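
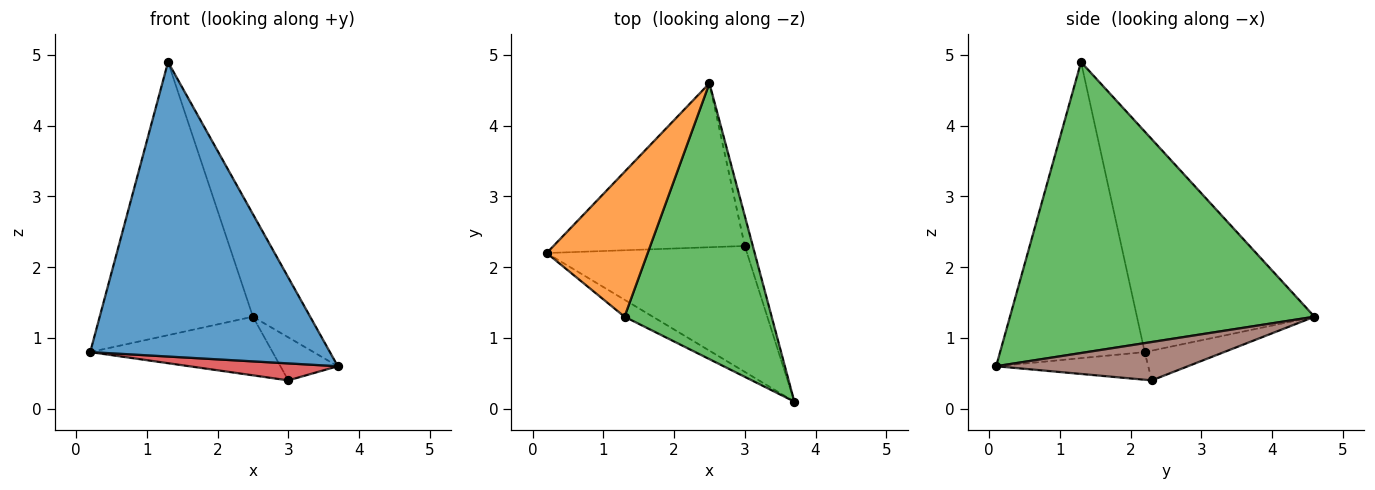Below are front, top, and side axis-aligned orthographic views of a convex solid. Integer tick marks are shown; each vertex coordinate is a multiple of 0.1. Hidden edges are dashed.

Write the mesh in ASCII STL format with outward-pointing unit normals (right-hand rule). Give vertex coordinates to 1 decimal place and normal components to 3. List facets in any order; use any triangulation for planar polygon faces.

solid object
 facet normal -0.516 -0.855 -0.049
  outer loop
   vertex 1.3 1.3 4.9
   vertex 0.2 2.2 0.8
   vertex 3.7 0.1 0.6
  endloop
 endfacet
 facet normal -0.715 0.617 0.327
  outer loop
   vertex 1.3 1.3 4.9
   vertex 2.5 4.6 1.3
   vertex 0.2 2.2 0.8
  endloop
 endfacet
 facet normal 0.880 0.165 0.445
  outer loop
   vertex 1.3 1.3 4.9
   vertex 3.7 0.1 0.6
   vertex 2.5 4.6 1.3
  endloop
 endfacet
 facet normal -0.136 -0.132 -0.982
  outer loop
   vertex 3.0 2.3 0.4
   vertex 3.7 0.1 0.6
   vertex 0.2 2.2 0.8
  endloop
 endfacet
 facet normal -0.145 0.333 -0.932
  outer loop
   vertex 3.0 2.3 0.4
   vertex 0.2 2.2 0.8
   vertex 2.5 4.6 1.3
  endloop
 endfacet
 facet normal 0.939 0.281 -0.196
  outer loop
   vertex 3.0 2.3 0.4
   vertex 2.5 4.6 1.3
   vertex 3.7 0.1 0.6
  endloop
 endfacet
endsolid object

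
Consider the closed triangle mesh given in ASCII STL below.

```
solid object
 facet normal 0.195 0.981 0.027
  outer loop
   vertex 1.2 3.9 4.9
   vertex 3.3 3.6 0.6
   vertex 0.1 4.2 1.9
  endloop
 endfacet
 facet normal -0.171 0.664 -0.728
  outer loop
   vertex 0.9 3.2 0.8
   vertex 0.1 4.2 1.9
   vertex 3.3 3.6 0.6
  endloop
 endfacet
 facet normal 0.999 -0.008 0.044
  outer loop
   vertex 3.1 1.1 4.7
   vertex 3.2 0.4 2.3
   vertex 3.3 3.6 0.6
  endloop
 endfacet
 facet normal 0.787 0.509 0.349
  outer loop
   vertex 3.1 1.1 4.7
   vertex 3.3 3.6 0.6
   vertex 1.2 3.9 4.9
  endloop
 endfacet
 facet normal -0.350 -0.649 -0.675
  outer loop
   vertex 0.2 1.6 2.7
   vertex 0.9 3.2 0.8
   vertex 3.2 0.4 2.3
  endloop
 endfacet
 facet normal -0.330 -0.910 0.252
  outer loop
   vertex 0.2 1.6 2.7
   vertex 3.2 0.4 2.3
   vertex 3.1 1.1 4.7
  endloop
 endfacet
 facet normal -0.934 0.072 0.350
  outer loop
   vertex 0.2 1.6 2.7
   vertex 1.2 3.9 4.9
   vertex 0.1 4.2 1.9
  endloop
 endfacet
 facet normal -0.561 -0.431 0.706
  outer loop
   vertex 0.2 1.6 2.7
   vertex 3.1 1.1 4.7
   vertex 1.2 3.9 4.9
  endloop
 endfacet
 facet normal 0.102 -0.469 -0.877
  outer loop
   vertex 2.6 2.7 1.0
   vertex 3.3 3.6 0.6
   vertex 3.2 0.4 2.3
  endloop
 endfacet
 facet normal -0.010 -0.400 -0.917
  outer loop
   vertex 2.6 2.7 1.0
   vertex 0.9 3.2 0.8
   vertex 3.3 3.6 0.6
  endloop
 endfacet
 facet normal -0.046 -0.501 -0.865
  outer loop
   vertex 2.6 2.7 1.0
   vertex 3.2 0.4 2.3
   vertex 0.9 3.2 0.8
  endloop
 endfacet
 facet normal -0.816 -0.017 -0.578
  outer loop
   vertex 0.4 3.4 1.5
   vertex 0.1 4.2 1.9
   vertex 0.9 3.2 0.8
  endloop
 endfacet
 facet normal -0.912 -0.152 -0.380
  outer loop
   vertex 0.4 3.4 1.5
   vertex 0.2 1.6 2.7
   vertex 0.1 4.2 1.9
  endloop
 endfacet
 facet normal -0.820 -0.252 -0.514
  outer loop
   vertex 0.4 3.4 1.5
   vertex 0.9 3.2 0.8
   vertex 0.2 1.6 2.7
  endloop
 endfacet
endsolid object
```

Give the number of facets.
14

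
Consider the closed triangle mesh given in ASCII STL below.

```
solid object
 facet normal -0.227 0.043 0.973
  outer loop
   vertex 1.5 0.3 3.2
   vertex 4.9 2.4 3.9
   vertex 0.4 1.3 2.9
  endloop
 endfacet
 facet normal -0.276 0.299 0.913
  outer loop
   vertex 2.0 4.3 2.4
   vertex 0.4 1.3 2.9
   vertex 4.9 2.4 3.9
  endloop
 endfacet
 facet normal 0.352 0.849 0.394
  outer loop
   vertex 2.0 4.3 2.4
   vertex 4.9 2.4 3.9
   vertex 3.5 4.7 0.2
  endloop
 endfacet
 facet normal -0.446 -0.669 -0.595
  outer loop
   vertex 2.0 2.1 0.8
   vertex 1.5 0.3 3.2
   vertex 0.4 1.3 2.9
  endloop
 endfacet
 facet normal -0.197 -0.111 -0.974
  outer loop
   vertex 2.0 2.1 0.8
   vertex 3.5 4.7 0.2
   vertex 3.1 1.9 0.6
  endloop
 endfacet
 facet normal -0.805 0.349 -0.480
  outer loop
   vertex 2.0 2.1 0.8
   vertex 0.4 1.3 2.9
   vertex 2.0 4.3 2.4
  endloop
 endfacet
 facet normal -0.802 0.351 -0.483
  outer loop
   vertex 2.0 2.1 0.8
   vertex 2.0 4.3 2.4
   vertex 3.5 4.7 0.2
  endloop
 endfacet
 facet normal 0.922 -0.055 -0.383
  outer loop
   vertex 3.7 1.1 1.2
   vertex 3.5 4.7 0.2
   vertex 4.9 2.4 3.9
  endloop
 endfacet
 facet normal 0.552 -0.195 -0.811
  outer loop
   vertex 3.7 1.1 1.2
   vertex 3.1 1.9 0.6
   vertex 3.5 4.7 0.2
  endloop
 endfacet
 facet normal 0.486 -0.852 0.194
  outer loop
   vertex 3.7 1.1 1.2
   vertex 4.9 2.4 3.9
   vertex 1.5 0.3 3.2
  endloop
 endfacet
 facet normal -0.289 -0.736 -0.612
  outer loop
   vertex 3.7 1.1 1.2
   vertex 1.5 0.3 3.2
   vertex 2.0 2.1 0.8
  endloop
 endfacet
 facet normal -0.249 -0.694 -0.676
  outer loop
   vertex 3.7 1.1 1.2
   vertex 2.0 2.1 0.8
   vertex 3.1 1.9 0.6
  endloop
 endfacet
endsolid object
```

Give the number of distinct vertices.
8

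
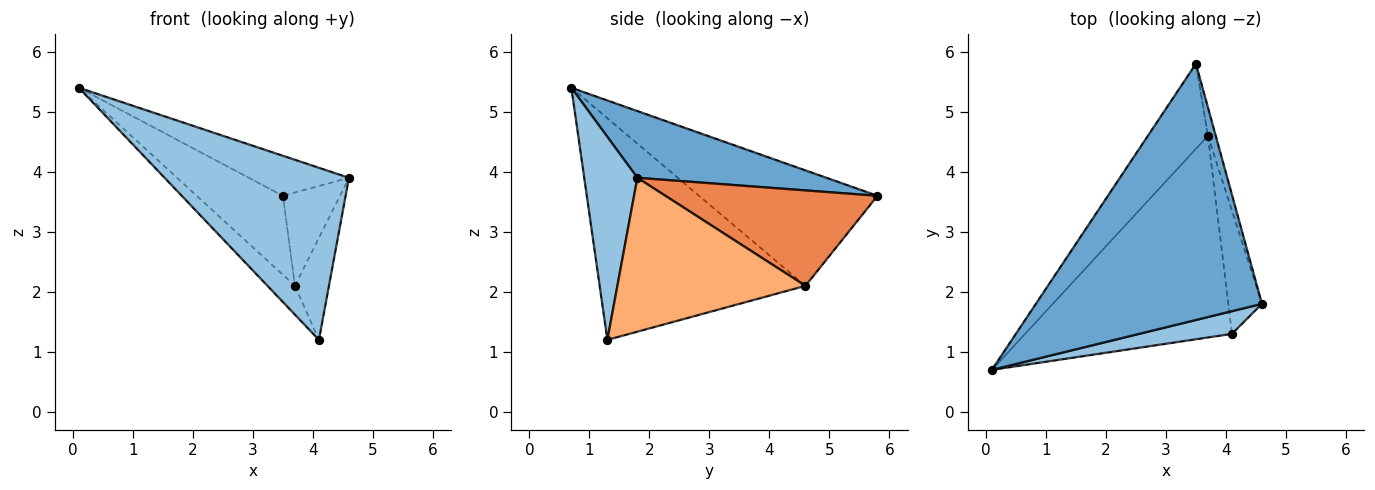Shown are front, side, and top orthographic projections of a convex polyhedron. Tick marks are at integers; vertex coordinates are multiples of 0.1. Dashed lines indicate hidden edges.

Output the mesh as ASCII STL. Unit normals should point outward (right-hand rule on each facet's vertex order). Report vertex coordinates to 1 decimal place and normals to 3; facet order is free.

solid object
 facet normal 0.280 0.148 0.949
  outer loop
   vertex 3.5 5.8 3.6
   vertex 0.1 0.7 5.4
   vertex 4.6 1.8 3.9
  endloop
 endfacet
 facet normal 0.275 -0.953 0.126
  outer loop
   vertex 4.1 1.3 1.2
   vertex 4.6 1.8 3.9
   vertex 0.1 0.7 5.4
  endloop
 endfacet
 facet normal -0.815 0.394 -0.424
  outer loop
   vertex 3.7 4.6 2.1
   vertex 0.1 0.7 5.4
   vertex 3.5 5.8 3.6
  endloop
 endfacet
 facet normal -0.728 0.097 -0.679
  outer loop
   vertex 3.7 4.6 2.1
   vertex 4.1 1.3 1.2
   vertex 0.1 0.7 5.4
  endloop
 endfacet
 facet normal 0.963 0.259 -0.079
  outer loop
   vertex 3.7 4.6 2.1
   vertex 3.5 5.8 3.6
   vertex 4.6 1.8 3.9
  endloop
 endfacet
 facet normal 0.962 0.174 -0.210
  outer loop
   vertex 3.7 4.6 2.1
   vertex 4.6 1.8 3.9
   vertex 4.1 1.3 1.2
  endloop
 endfacet
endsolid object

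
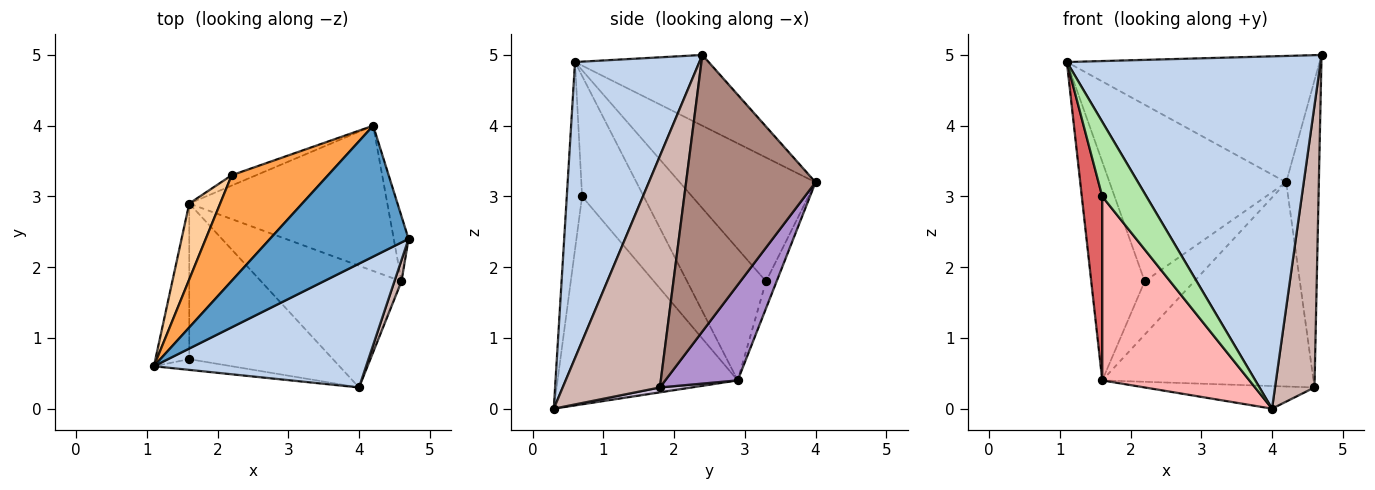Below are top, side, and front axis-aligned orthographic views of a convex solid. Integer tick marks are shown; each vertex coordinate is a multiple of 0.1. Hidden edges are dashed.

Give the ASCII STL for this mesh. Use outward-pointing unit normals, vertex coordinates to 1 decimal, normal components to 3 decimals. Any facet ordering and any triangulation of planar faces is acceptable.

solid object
 facet normal -0.345 0.652 0.675
  outer loop
   vertex 4.2 4.0 3.2
   vertex 1.1 0.6 4.9
   vertex 4.7 2.4 5.0
  endloop
 endfacet
 facet normal 0.420 -0.856 0.301
  outer loop
   vertex 4.0 0.3 0.0
   vertex 4.7 2.4 5.0
   vertex 1.1 0.6 4.9
  endloop
 endfacet
 facet normal -0.551 0.716 0.429
  outer loop
   vertex 2.2 3.3 1.8
   vertex 1.1 0.6 4.9
   vertex 4.2 4.0 3.2
  endloop
 endfacet
 facet normal -0.813 0.550 0.191
  outer loop
   vertex 2.2 3.3 1.8
   vertex 1.6 2.9 0.4
   vertex 1.1 0.6 4.9
  endloop
 endfacet
 facet normal -0.206 0.961 -0.186
  outer loop
   vertex 2.2 3.3 1.8
   vertex 4.2 4.0 3.2
   vertex 1.6 2.9 0.4
  endloop
 endfacet
 facet normal -0.324 -0.936 -0.135
  outer loop
   vertex 1.6 0.7 3.0
   vertex 4.0 0.3 0.0
   vertex 1.1 0.6 4.9
  endloop
 endfacet
 facet normal -0.917 -0.304 -0.257
  outer loop
   vertex 1.6 0.7 3.0
   vertex 1.1 0.6 4.9
   vertex 1.6 2.9 0.4
  endloop
 endfacet
 facet normal -0.683 -0.558 -0.472
  outer loop
   vertex 1.6 0.7 3.0
   vertex 1.6 2.9 0.4
   vertex 4.0 0.3 0.0
  endloop
 endfacet
 facet normal 0.269 0.785 -0.558
  outer loop
   vertex 4.6 1.8 0.3
   vertex 1.6 2.9 0.4
   vertex 4.2 4.0 3.2
  endloop
 endfacet
 facet normal 0.034 0.183 -0.983
  outer loop
   vertex 4.6 1.8 0.3
   vertex 4.0 0.3 0.0
   vertex 1.6 2.9 0.4
  endloop
 endfacet
 facet normal 0.968 0.244 -0.052
  outer loop
   vertex 4.6 1.8 0.3
   vertex 4.2 4.0 3.2
   vertex 4.7 2.4 5.0
  endloop
 endfacet
 facet normal 0.926 -0.376 0.028
  outer loop
   vertex 4.6 1.8 0.3
   vertex 4.7 2.4 5.0
   vertex 4.0 0.3 0.0
  endloop
 endfacet
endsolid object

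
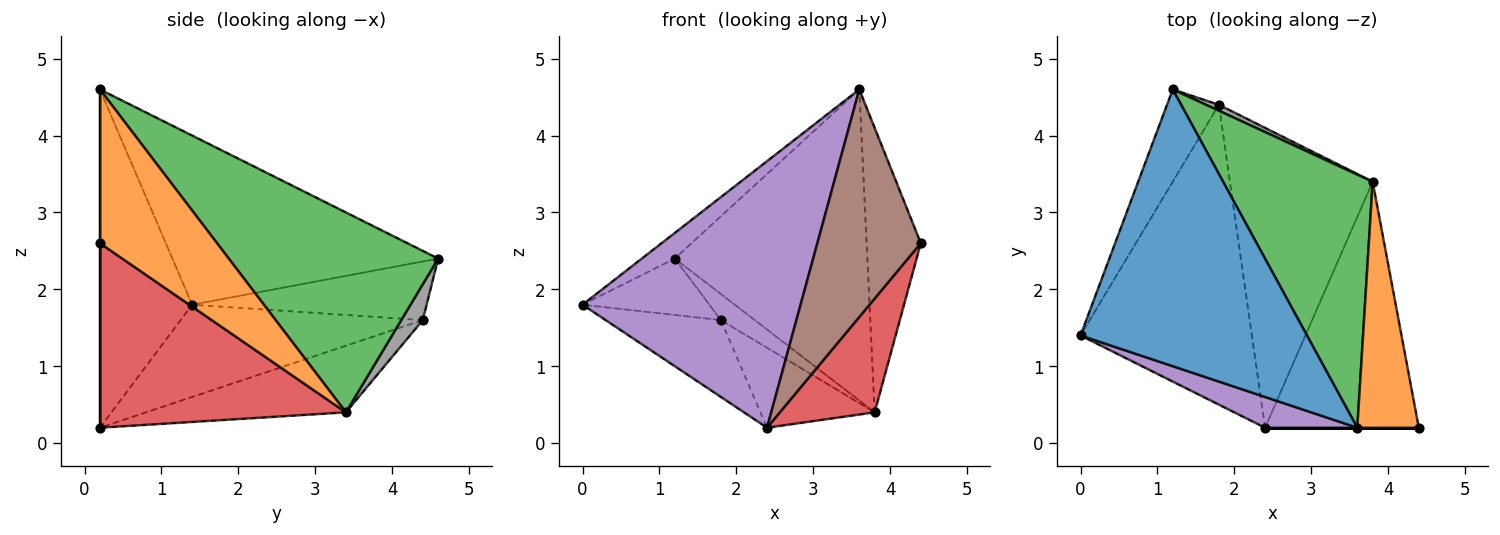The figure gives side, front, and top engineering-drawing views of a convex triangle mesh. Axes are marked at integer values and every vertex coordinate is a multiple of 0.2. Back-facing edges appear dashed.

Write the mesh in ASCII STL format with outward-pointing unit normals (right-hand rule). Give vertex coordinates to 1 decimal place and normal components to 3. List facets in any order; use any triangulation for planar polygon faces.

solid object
 facet normal -0.597 0.074 0.799
  outer loop
   vertex 3.6 0.2 4.6
   vertex 1.2 4.6 2.4
   vertex 0.0 1.4 1.8
  endloop
 endfacet
 facet normal 0.853 0.395 0.341
  outer loop
   vertex 3.8 3.4 0.4
   vertex 3.6 0.2 4.6
   vertex 4.4 0.2 2.6
  endloop
 endfacet
 facet normal 0.645 0.593 0.482
  outer loop
   vertex 3.8 3.4 0.4
   vertex 1.2 4.6 2.4
   vertex 3.6 0.2 4.6
  endloop
 endfacet
 facet normal 0.737 -0.284 -0.614
  outer loop
   vertex 2.4 0.2 0.2
   vertex 3.8 3.4 0.4
   vertex 4.4 0.2 2.6
  endloop
 endfacet
 facet normal -0.387 -0.916 0.106
  outer loop
   vertex 2.4 0.2 0.2
   vertex 3.6 0.2 4.6
   vertex 0.0 1.4 1.8
  endloop
 endfacet
 facet normal 0.000 -1.000 0.000
  outer loop
   vertex 2.4 0.2 0.2
   vertex 4.4 0.2 2.6
   vertex 3.6 0.2 4.6
  endloop
 endfacet
 facet normal -0.694 0.375 -0.614
  outer loop
   vertex 1.8 4.4 1.6
   vertex 0.0 1.4 1.8
   vertex 1.2 4.6 2.4
  endloop
 endfacet
 facet normal 0.527 0.829 0.188
  outer loop
   vertex 1.8 4.4 1.6
   vertex 1.2 4.6 2.4
   vertex 3.8 3.4 0.4
  endloop
 endfacet
 facet normal -0.462 0.220 -0.859
  outer loop
   vertex 1.8 4.4 1.6
   vertex 2.4 0.2 0.2
   vertex 0.0 1.4 1.8
  endloop
 endfacet
 facet normal -0.411 0.235 -0.881
  outer loop
   vertex 1.8 4.4 1.6
   vertex 3.8 3.4 0.4
   vertex 2.4 0.2 0.2
  endloop
 endfacet
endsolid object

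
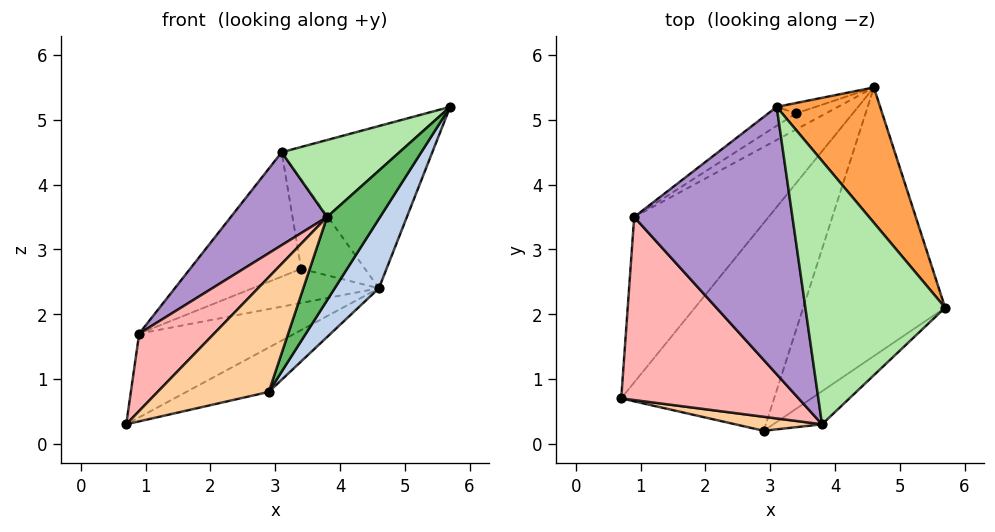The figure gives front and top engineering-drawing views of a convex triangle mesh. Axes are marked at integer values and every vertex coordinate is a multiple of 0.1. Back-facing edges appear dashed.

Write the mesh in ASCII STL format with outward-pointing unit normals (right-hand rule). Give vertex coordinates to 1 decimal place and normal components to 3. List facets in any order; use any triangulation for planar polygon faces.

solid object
 facet normal 0.260 0.202 -0.944
  outer loop
   vertex 2.9 0.2 0.8
   vertex 0.7 0.7 0.3
   vertex 4.6 5.5 2.4
  endloop
 endfacet
 facet normal 0.861 -0.127 -0.493
  outer loop
   vertex 2.9 0.2 0.8
   vertex 4.6 5.5 2.4
   vertex 5.7 2.1 5.2
  endloop
 endfacet
 facet normal 0.596 0.616 0.514
  outer loop
   vertex 3.1 5.2 4.5
   vertex 5.7 2.1 5.2
   vertex 4.6 5.5 2.4
  endloop
 endfacet
 facet normal -0.245 -0.962 0.117
  outer loop
   vertex 3.8 0.3 3.5
   vertex 0.7 0.7 0.3
   vertex 2.9 0.2 0.8
  endloop
 endfacet
 facet normal 0.771 -0.592 -0.235
  outer loop
   vertex 3.8 0.3 3.5
   vertex 2.9 0.2 0.8
   vertex 5.7 2.1 5.2
  endloop
 endfacet
 facet normal -0.510 -0.241 0.826
  outer loop
   vertex 3.8 0.3 3.5
   vertex 5.7 2.1 5.2
   vertex 3.1 5.2 4.5
  endloop
 endfacet
 facet normal -0.075 0.450 -0.890
  outer loop
   vertex 0.9 3.5 1.7
   vertex 4.6 5.5 2.4
   vertex 0.7 0.7 0.3
  endloop
 endfacet
 facet normal -0.708 -0.275 0.651
  outer loop
   vertex 0.9 3.5 1.7
   vertex 0.7 0.7 0.3
   vertex 3.8 0.3 3.5
  endloop
 endfacet
 facet normal -0.688 -0.238 0.685
  outer loop
   vertex 0.9 3.5 1.7
   vertex 3.8 0.3 3.5
   vertex 3.1 5.2 4.5
  endloop
 endfacet
 facet normal -0.339 0.935 -0.108
  outer loop
   vertex 3.4 5.1 2.7
   vertex 3.1 5.2 4.5
   vertex 4.6 5.5 2.4
  endloop
 endfacet
 facet normal -0.378 0.837 -0.395
  outer loop
   vertex 3.4 5.1 2.7
   vertex 4.6 5.5 2.4
   vertex 0.9 3.5 1.7
  endloop
 endfacet
 facet normal -0.497 0.858 -0.130
  outer loop
   vertex 3.4 5.1 2.7
   vertex 0.9 3.5 1.7
   vertex 3.1 5.2 4.5
  endloop
 endfacet
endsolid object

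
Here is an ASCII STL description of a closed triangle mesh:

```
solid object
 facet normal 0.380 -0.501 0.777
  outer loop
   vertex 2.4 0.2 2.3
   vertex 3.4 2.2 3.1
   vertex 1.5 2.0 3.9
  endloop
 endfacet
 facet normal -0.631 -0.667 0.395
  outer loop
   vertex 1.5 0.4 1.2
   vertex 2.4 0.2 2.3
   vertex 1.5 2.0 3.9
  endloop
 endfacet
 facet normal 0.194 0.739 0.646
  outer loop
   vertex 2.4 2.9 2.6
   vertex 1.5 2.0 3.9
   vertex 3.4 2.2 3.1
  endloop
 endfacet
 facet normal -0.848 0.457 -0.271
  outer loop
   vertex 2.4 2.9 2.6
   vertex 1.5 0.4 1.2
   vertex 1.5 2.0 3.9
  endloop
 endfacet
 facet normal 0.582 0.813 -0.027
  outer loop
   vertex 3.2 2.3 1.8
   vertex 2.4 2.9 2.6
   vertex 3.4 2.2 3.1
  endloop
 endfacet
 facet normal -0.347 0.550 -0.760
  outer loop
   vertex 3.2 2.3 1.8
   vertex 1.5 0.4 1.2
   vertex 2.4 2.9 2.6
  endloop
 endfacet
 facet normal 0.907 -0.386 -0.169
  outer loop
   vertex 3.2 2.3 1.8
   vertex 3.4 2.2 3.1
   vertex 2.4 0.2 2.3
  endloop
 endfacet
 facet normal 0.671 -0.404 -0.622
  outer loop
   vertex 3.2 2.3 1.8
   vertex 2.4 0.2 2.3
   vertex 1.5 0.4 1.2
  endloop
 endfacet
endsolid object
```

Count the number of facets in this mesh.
8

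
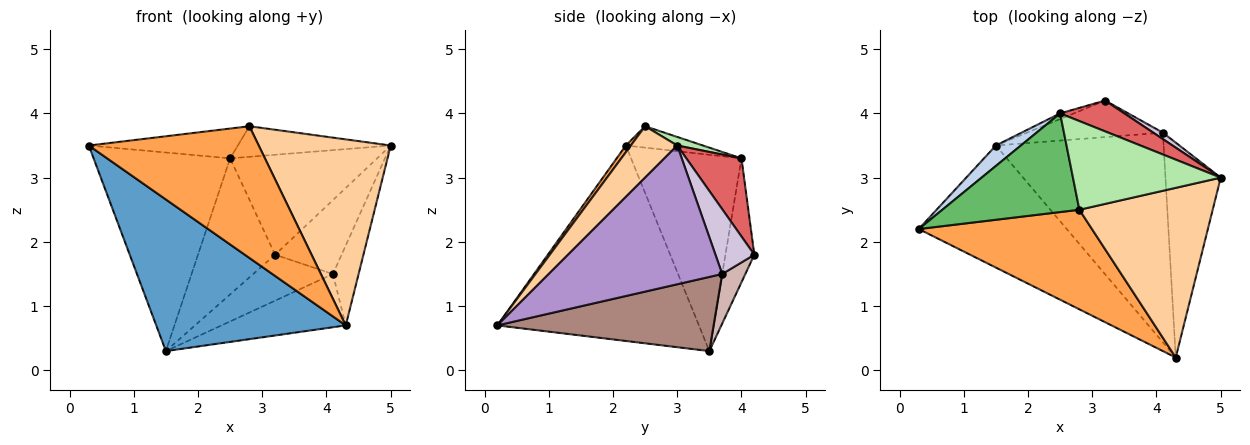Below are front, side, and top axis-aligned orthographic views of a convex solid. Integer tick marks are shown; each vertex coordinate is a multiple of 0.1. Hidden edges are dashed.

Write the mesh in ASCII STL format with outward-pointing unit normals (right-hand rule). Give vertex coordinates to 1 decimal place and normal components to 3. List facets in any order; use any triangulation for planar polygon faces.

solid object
 facet normal -0.638 -0.600 -0.483
  outer loop
   vertex 1.5 3.5 0.3
   vertex 4.3 0.2 0.7
   vertex 0.3 2.2 3.5
  endloop
 endfacet
 facet normal -0.627 0.775 0.080
  outer loop
   vertex 2.5 4.0 3.3
   vertex 1.5 3.5 0.3
   vertex 0.3 2.2 3.5
  endloop
 endfacet
 facet normal 0.023 -0.797 0.603
  outer loop
   vertex 2.8 2.5 3.8
   vertex 0.3 2.2 3.5
   vertex 4.3 0.2 0.7
  endloop
 endfacet
 facet normal 0.251 -0.715 0.652
  outer loop
   vertex 2.8 2.5 3.8
   vertex 4.3 0.2 0.7
   vertex 5.0 3.0 3.5
  endloop
 endfacet
 facet normal -0.148 0.286 0.947
  outer loop
   vertex 2.8 2.5 3.8
   vertex 2.5 4.0 3.3
   vertex 0.3 2.2 3.5
  endloop
 endfacet
 facet normal 0.055 0.326 0.944
  outer loop
   vertex 2.8 2.5 3.8
   vertex 5.0 3.0 3.5
   vertex 2.5 4.0 3.3
  endloop
 endfacet
 facet normal 0.338 0.899 0.277
  outer loop
   vertex 3.2 4.2 1.8
   vertex 2.5 4.0 3.3
   vertex 5.0 3.0 3.5
  endloop
 endfacet
 facet normal -0.351 0.936 -0.039
  outer loop
   vertex 3.2 4.2 1.8
   vertex 1.5 3.5 0.3
   vertex 2.5 4.0 3.3
  endloop
 endfacet
 facet normal 0.920 0.136 -0.366
  outer loop
   vertex 4.1 3.7 1.5
   vertex 5.0 3.0 3.5
   vertex 4.3 0.2 0.7
  endloop
 endfacet
 facet normal 0.503 0.861 0.075
  outer loop
   vertex 4.1 3.7 1.5
   vertex 3.2 4.2 1.8
   vertex 5.0 3.0 3.5
  endloop
 endfacet
 facet normal 0.394 0.226 -0.891
  outer loop
   vertex 4.1 3.7 1.5
   vertex 4.3 0.2 0.7
   vertex 1.5 3.5 0.3
  endloop
 endfacet
 facet normal 0.222 0.763 -0.607
  outer loop
   vertex 4.1 3.7 1.5
   vertex 1.5 3.5 0.3
   vertex 3.2 4.2 1.8
  endloop
 endfacet
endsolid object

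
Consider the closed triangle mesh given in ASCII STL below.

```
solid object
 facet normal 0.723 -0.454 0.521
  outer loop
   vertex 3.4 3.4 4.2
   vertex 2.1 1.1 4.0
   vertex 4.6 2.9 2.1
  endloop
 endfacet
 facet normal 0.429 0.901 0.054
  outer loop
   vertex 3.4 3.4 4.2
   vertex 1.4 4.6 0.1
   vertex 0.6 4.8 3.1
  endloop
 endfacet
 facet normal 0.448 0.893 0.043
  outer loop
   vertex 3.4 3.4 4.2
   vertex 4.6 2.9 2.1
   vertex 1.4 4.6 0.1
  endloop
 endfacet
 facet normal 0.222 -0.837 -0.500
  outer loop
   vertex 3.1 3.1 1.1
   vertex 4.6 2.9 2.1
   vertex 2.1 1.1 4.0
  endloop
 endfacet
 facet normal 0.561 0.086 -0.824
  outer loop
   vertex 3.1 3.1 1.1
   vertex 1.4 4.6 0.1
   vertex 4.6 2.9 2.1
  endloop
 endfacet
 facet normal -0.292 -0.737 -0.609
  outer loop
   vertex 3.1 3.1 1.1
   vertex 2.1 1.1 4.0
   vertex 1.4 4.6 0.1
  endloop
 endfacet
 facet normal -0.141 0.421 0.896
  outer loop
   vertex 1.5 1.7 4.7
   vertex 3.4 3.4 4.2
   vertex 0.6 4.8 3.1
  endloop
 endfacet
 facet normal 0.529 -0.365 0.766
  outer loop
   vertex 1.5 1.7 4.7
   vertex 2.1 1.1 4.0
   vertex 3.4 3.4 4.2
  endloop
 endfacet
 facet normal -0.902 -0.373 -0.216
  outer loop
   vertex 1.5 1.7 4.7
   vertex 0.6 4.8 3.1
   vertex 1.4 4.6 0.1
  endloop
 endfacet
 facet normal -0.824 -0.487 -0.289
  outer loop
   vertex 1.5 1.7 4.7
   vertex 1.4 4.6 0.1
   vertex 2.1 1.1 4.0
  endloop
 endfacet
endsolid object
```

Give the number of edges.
15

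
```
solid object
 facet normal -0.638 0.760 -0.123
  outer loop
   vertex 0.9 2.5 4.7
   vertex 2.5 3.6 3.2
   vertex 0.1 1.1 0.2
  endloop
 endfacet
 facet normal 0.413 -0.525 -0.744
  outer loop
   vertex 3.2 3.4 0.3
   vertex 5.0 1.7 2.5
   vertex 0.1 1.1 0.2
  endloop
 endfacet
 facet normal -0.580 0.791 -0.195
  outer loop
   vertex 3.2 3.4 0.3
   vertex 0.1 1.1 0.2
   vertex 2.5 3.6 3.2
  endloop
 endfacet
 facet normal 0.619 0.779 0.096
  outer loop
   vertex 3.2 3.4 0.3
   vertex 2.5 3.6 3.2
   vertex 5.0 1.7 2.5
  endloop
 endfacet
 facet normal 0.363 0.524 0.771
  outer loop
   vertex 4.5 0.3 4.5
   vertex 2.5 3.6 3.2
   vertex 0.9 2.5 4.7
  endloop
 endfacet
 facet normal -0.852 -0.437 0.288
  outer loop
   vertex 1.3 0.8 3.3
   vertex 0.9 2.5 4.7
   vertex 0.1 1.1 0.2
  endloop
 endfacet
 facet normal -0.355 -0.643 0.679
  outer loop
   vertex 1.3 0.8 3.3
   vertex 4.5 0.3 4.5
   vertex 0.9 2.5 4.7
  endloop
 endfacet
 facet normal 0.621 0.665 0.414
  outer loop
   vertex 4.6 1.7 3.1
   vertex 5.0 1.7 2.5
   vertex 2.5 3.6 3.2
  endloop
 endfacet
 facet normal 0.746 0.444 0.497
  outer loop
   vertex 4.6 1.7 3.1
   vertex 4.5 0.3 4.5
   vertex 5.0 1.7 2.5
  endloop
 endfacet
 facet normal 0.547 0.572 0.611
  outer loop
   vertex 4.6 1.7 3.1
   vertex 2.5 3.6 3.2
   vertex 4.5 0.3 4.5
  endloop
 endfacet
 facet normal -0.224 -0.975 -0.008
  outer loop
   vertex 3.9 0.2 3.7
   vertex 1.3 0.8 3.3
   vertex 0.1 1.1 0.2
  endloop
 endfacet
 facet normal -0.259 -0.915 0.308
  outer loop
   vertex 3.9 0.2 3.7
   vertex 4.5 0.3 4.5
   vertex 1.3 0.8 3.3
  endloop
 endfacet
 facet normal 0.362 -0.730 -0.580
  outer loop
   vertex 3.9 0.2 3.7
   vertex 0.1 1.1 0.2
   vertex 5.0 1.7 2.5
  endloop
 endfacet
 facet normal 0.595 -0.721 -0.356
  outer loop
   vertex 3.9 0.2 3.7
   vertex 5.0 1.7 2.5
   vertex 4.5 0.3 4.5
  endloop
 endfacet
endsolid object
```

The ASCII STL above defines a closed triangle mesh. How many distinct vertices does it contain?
9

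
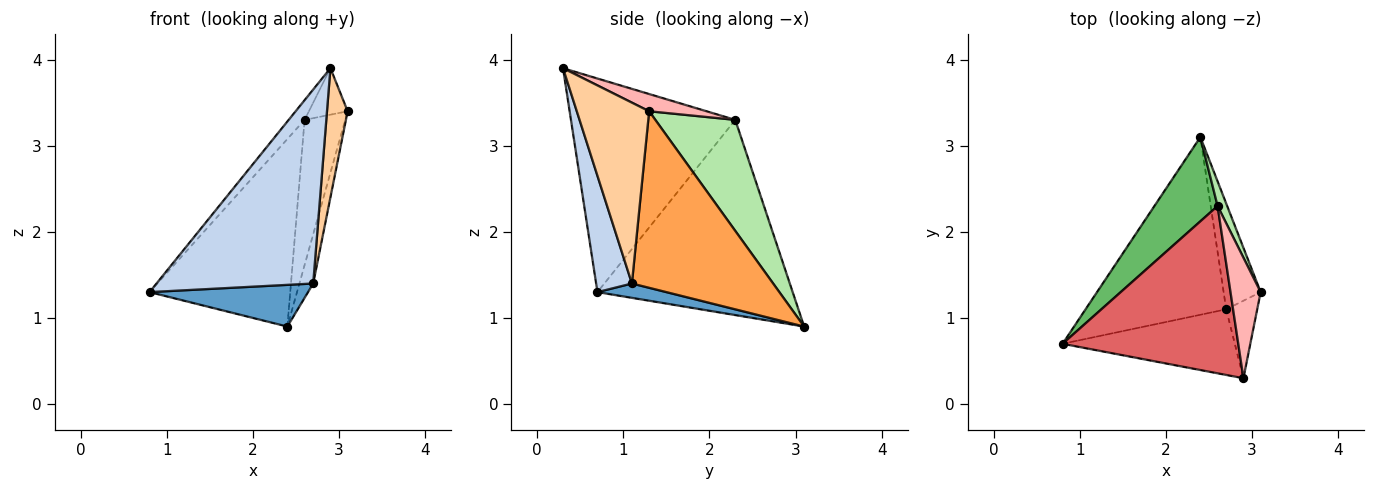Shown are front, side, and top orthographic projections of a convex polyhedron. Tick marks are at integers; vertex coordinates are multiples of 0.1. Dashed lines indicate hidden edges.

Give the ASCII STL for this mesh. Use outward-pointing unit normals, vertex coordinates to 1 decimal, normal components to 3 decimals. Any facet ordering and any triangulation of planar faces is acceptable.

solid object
 facet normal 0.099 -0.227 -0.969
  outer loop
   vertex 2.7 1.1 1.4
   vertex 0.8 0.7 1.3
   vertex 2.4 3.1 0.9
  endloop
 endfacet
 facet normal 0.211 -0.926 -0.313
  outer loop
   vertex 2.7 1.1 1.4
   vertex 2.9 0.3 3.9
   vertex 0.8 0.7 1.3
  endloop
 endfacet
 facet normal 0.974 0.095 -0.204
  outer loop
   vertex 2.7 1.1 1.4
   vertex 2.4 3.1 0.9
   vertex 3.1 1.3 3.4
  endloop
 endfacet
 facet normal 0.949 -0.271 -0.163
  outer loop
   vertex 2.7 1.1 1.4
   vertex 3.1 1.3 3.4
   vertex 2.9 0.3 3.9
  endloop
 endfacet
 facet normal -0.785 0.565 0.254
  outer loop
   vertex 2.6 2.3 3.3
   vertex 2.4 3.1 0.9
   vertex 0.8 0.7 1.3
  endloop
 endfacet
 facet normal 0.889 0.452 0.077
  outer loop
   vertex 2.6 2.3 3.3
   vertex 3.1 1.3 3.4
   vertex 2.4 3.1 0.9
  endloop
 endfacet
 facet normal -0.770 0.075 0.634
  outer loop
   vertex 2.6 2.3 3.3
   vertex 0.8 0.7 1.3
   vertex 2.9 0.3 3.9
  endloop
 endfacet
 facet normal 0.470 0.318 0.823
  outer loop
   vertex 2.6 2.3 3.3
   vertex 2.9 0.3 3.9
   vertex 3.1 1.3 3.4
  endloop
 endfacet
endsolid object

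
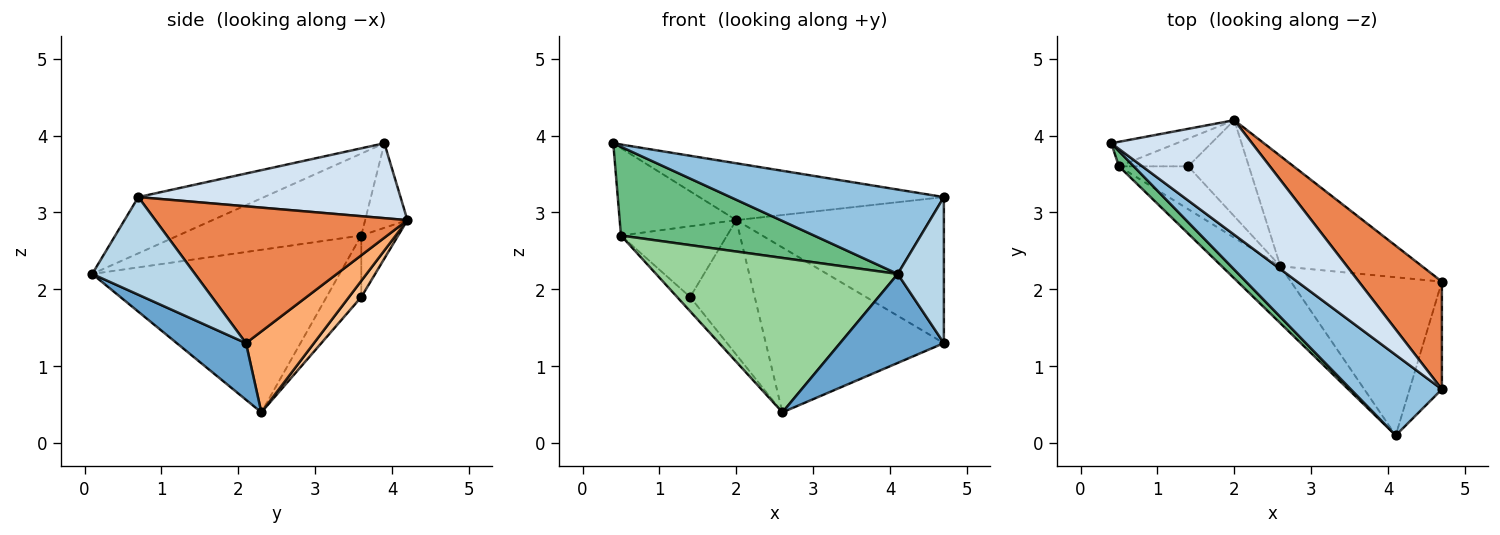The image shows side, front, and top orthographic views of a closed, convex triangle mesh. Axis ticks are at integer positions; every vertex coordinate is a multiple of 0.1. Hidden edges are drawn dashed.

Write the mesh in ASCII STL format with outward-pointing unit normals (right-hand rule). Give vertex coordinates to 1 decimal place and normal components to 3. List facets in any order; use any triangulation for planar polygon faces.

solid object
 facet normal 0.311 -0.466 -0.828
  outer loop
   vertex 2.6 2.3 0.4
   vertex 4.7 2.1 1.3
   vertex 4.1 0.1 2.2
  endloop
 endfacet
 facet normal -0.392 -0.666 0.635
  outer loop
   vertex 4.7 0.7 3.2
   vertex 0.4 3.9 3.9
   vertex 4.1 0.1 2.2
  endloop
 endfacet
 facet normal 0.873 -0.392 -0.289
  outer loop
   vertex 4.7 0.7 3.2
   vertex 4.1 0.1 2.2
   vertex 4.7 2.1 1.3
  endloop
 endfacet
 facet normal 0.430 0.401 0.809
  outer loop
   vertex 2.0 4.2 2.9
   vertex 0.4 3.9 3.9
   vertex 4.7 0.7 3.2
  endloop
 endfacet
 facet normal 0.699 0.576 0.424
  outer loop
   vertex 2.0 4.2 2.9
   vertex 4.7 0.7 3.2
   vertex 4.7 2.1 1.3
  endloop
 endfacet
 facet normal 0.302 0.792 -0.530
  outer loop
   vertex 2.0 4.2 2.9
   vertex 4.7 2.1 1.3
   vertex 2.6 2.3 0.4
  endloop
 endfacet
 facet normal 0.153 0.804 -0.574
  outer loop
   vertex 2.0 4.2 2.9
   vertex 2.6 2.3 0.4
   vertex 1.4 3.6 1.9
  endloop
 endfacet
 facet normal -0.645 0.242 -0.725
  outer loop
   vertex 0.5 3.6 2.7
   vertex 1.4 3.6 1.9
   vertex 2.6 2.3 0.4
  endloop
 endfacet
 facet normal -0.683 -0.720 0.123
  outer loop
   vertex 0.5 3.6 2.7
   vertex 4.1 0.1 2.2
   vertex 0.4 3.9 3.9
  endloop
 endfacet
 facet normal -0.693 -0.677 -0.250
  outer loop
   vertex 0.5 3.6 2.7
   vertex 2.6 2.3 0.4
   vertex 4.1 0.1 2.2
  endloop
 endfacet
 facet normal -0.330 0.909 -0.255
  outer loop
   vertex 0.5 3.6 2.7
   vertex 0.4 3.9 3.9
   vertex 2.0 4.2 2.9
  endloop
 endfacet
 facet normal -0.308 0.886 -0.347
  outer loop
   vertex 0.5 3.6 2.7
   vertex 2.0 4.2 2.9
   vertex 1.4 3.6 1.9
  endloop
 endfacet
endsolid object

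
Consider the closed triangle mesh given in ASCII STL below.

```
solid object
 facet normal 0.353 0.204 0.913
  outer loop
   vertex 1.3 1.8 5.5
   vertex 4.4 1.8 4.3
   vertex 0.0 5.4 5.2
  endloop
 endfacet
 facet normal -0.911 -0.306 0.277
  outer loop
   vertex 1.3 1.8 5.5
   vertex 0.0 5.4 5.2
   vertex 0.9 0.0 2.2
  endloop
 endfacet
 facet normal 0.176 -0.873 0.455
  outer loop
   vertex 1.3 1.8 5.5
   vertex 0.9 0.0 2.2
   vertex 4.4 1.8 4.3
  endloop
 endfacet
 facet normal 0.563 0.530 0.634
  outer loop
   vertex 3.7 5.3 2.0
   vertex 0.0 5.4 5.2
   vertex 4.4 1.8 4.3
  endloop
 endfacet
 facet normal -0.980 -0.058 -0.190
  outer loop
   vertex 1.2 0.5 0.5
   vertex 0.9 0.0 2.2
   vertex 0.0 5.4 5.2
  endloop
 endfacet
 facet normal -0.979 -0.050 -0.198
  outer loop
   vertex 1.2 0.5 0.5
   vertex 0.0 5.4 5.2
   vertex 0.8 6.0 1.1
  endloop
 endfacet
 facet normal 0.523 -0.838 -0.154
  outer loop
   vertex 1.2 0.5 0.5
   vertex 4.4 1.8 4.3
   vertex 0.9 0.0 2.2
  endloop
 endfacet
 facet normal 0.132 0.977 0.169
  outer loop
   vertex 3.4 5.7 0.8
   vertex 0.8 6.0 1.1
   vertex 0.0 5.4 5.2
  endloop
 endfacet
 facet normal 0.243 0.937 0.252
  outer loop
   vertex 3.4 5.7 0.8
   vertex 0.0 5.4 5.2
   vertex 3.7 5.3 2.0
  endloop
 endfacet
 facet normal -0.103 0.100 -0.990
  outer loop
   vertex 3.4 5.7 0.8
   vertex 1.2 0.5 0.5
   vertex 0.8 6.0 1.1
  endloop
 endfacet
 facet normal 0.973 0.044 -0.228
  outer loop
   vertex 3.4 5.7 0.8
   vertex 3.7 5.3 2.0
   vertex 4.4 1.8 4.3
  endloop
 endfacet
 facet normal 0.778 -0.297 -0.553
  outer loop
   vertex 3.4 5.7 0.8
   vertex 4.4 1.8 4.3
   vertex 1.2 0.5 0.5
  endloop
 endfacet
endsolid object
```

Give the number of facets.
12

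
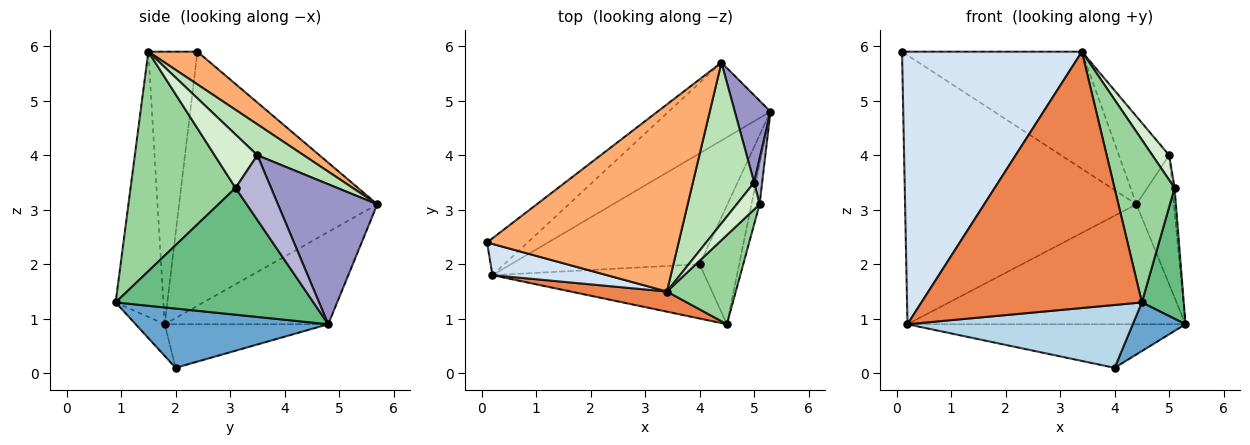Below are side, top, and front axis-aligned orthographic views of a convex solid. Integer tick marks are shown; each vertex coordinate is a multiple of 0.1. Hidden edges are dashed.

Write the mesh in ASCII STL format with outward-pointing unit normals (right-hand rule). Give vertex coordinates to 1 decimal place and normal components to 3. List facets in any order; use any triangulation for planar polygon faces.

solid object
 facet normal 0.811 -0.222 -0.541
  outer loop
   vertex 4.0 2.0 0.1
   vertex 5.3 4.8 0.9
   vertex 4.5 0.9 1.3
  endloop
 endfacet
 facet normal -0.210 0.358 -0.910
  outer loop
   vertex 0.2 1.8 0.9
   vertex 5.3 4.8 0.9
   vertex 4.0 2.0 0.1
  endloop
 endfacet
 facet normal -0.097 -0.754 -0.650
  outer loop
   vertex 0.2 1.8 0.9
   vertex 4.0 2.0 0.1
   vertex 4.5 0.9 1.3
  endloop
 endfacet
 facet normal -0.262 -0.959 0.110
  outer loop
   vertex 0.2 1.8 0.9
   vertex 3.4 1.5 5.9
   vertex 0.1 2.4 5.9
  endloop
 endfacet
 facet normal -0.211 -0.974 0.077
  outer loop
   vertex 0.2 1.8 0.9
   vertex 4.5 0.9 1.3
   vertex 3.4 1.5 5.9
  endloop
 endfacet
 facet normal 0.143 0.525 0.839
  outer loop
   vertex 4.4 5.7 3.1
   vertex 0.1 2.4 5.9
   vertex 3.4 1.5 5.9
  endloop
 endfacet
 facet normal -0.647 0.755 -0.104
  outer loop
   vertex 4.4 5.7 3.1
   vertex 0.2 1.8 0.9
   vertex 0.1 2.4 5.9
  endloop
 endfacet
 facet normal -0.442 0.752 -0.489
  outer loop
   vertex 4.4 5.7 3.1
   vertex 5.3 4.8 0.9
   vertex 0.2 1.8 0.9
  endloop
 endfacet
 facet normal 0.976 -0.207 -0.062
  outer loop
   vertex 5.1 3.1 3.4
   vertex 4.5 0.9 1.3
   vertex 5.3 4.8 0.9
  endloop
 endfacet
 facet normal 0.837 -0.479 0.263
  outer loop
   vertex 5.1 3.1 3.4
   vertex 3.4 1.5 5.9
   vertex 4.5 0.9 1.3
  endloop
 endfacet
 facet normal 0.405 0.439 0.802
  outer loop
   vertex 5.0 3.5 4.0
   vertex 4.4 5.7 3.1
   vertex 3.4 1.5 5.9
  endloop
 endfacet
 facet normal 0.865 -0.340 0.371
  outer loop
   vertex 5.0 3.5 4.0
   vertex 3.4 1.5 5.9
   vertex 5.1 3.1 3.4
  endloop
 endfacet
 facet normal 0.910 0.343 0.232
  outer loop
   vertex 5.0 3.5 4.0
   vertex 5.3 4.8 0.9
   vertex 4.4 5.7 3.1
  endloop
 endfacet
 facet normal 0.990 0.064 0.123
  outer loop
   vertex 5.0 3.5 4.0
   vertex 5.1 3.1 3.4
   vertex 5.3 4.8 0.9
  endloop
 endfacet
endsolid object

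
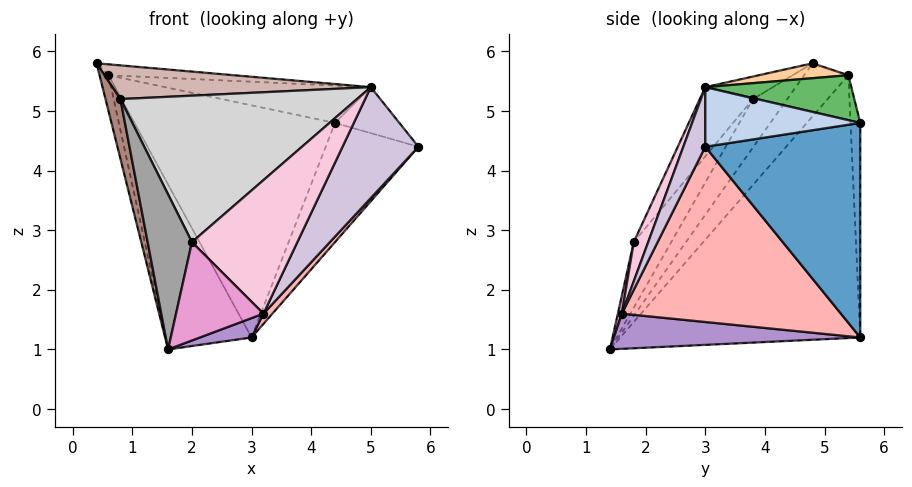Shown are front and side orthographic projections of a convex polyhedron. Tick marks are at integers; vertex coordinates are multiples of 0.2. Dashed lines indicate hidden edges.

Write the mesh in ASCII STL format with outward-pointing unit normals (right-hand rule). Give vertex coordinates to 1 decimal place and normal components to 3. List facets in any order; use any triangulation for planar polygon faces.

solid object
 facet normal 0.814 0.487 -0.317
  outer loop
   vertex 3.0 5.6 1.2
   vertex 4.4 5.6 4.8
   vertex 5.8 3.0 4.4
  endloop
 endfacet
 facet normal 0.743 0.309 0.594
  outer loop
   vertex 5.0 3.0 5.4
   vertex 5.8 3.0 4.4
   vertex 4.4 5.6 4.8
  endloop
 endfacet
 facet normal -0.049 0.999 0.019
  outer loop
   vertex 0.6 5.4 5.6
   vertex 4.4 5.6 4.8
   vertex 3.0 5.6 1.2
  endloop
 endfacet
 facet normal 0.183 0.256 0.949
  outer loop
   vertex 0.6 5.4 5.6
   vertex 0.4 4.8 5.8
   vertex 5.0 3.0 5.4
  endloop
 endfacet
 facet normal 0.186 0.261 0.947
  outer loop
   vertex 0.6 5.4 5.6
   vertex 5.0 3.0 5.4
   vertex 4.4 5.6 4.8
  endloop
 endfacet
 facet normal -0.915 0.185 -0.360
  outer loop
   vertex 0.6 5.4 5.6
   vertex 1.6 1.4 1.0
   vertex 0.4 4.8 5.8
  endloop
 endfacet
 facet normal -0.843 0.302 -0.446
  outer loop
   vertex 0.6 5.4 5.6
   vertex 3.0 5.6 1.2
   vertex 1.6 1.4 1.0
  endloop
 endfacet
 facet normal 0.740 -0.030 -0.672
  outer loop
   vertex 3.2 1.6 1.6
   vertex 3.0 5.6 1.2
   vertex 5.8 3.0 4.4
  endloop
 endfacet
 facet normal 0.358 -0.075 -0.931
  outer loop
   vertex 3.2 1.6 1.6
   vertex 1.6 1.4 1.0
   vertex 3.0 5.6 1.2
  endloop
 endfacet
 facet normal 0.271 -0.938 0.217
  outer loop
   vertex 3.2 1.6 1.6
   vertex 5.8 3.0 4.4
   vertex 5.0 3.0 5.4
  endloop
 endfacet
 facet normal -0.916 -0.398 0.053
  outer loop
   vertex 0.8 3.8 5.2
   vertex 0.4 4.8 5.8
   vertex 1.6 1.4 1.0
  endloop
 endfacet
 facet normal -0.144 -0.551 0.822
  outer loop
   vertex 0.8 3.8 5.2
   vertex 5.0 3.0 5.4
   vertex 0.4 4.8 5.8
  endloop
 endfacet
 facet normal 0.044 -0.977 0.207
  outer loop
   vertex 2.0 1.8 2.8
   vertex 1.6 1.4 1.0
   vertex 3.2 1.6 1.6
  endloop
 endfacet
 facet normal 0.130 -0.949 0.288
  outer loop
   vertex 2.0 1.8 2.8
   vertex 3.2 1.6 1.6
   vertex 5.0 3.0 5.4
  endloop
 endfacet
 facet normal -0.616 -0.728 0.299
  outer loop
   vertex 2.0 1.8 2.8
   vertex 0.8 3.8 5.2
   vertex 1.6 1.4 1.0
  endloop
 endfacet
 facet normal -0.179 -0.798 0.575
  outer loop
   vertex 2.0 1.8 2.8
   vertex 5.0 3.0 5.4
   vertex 0.8 3.8 5.2
  endloop
 endfacet
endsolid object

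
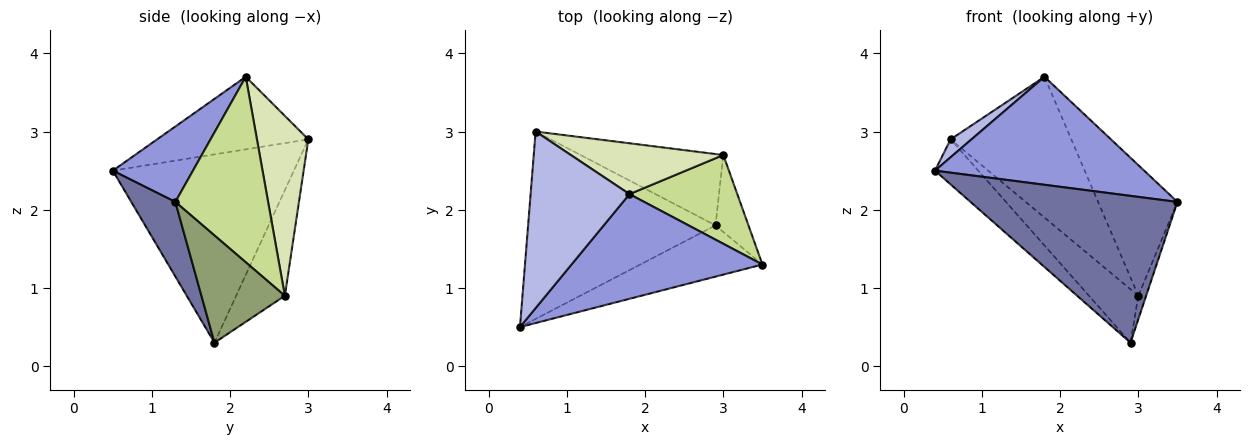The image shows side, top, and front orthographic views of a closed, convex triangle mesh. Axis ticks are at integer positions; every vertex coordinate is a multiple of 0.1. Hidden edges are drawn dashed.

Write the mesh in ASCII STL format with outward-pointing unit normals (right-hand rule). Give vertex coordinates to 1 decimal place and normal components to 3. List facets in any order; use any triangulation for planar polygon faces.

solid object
 facet normal 0.197 -0.926 -0.323
  outer loop
   vertex 2.9 1.8 0.3
   vertex 3.5 1.3 2.1
   vertex 0.4 0.5 2.5
  endloop
 endfacet
 facet normal -0.699 0.167 -0.695
  outer loop
   vertex 2.9 1.8 0.3
   vertex 0.4 0.5 2.5
   vertex 0.6 3.0 2.9
  endloop
 endfacet
 facet normal 0.265 -0.692 0.671
  outer loop
   vertex 1.8 2.2 3.7
   vertex 0.4 0.5 2.5
   vertex 3.5 1.3 2.1
  endloop
 endfacet
 facet normal -0.590 -0.081 0.803
  outer loop
   vertex 1.8 2.2 3.7
   vertex 0.6 3.0 2.9
   vertex 0.4 0.5 2.5
  endloop
 endfacet
 facet normal 0.952 0.089 -0.293
  outer loop
   vertex 3.0 2.7 0.9
   vertex 3.5 1.3 2.1
   vertex 2.9 1.8 0.3
  endloop
 endfacet
 facet normal -0.509 0.516 -0.689
  outer loop
   vertex 3.0 2.7 0.9
   vertex 2.9 1.8 0.3
   vertex 0.6 3.0 2.9
  endloop
 endfacet
 facet normal 0.695 0.595 0.404
  outer loop
   vertex 3.0 2.7 0.9
   vertex 1.8 2.2 3.7
   vertex 3.5 1.3 2.1
  endloop
 endfacet
 facet normal 0.372 0.873 0.315
  outer loop
   vertex 3.0 2.7 0.9
   vertex 0.6 3.0 2.9
   vertex 1.8 2.2 3.7
  endloop
 endfacet
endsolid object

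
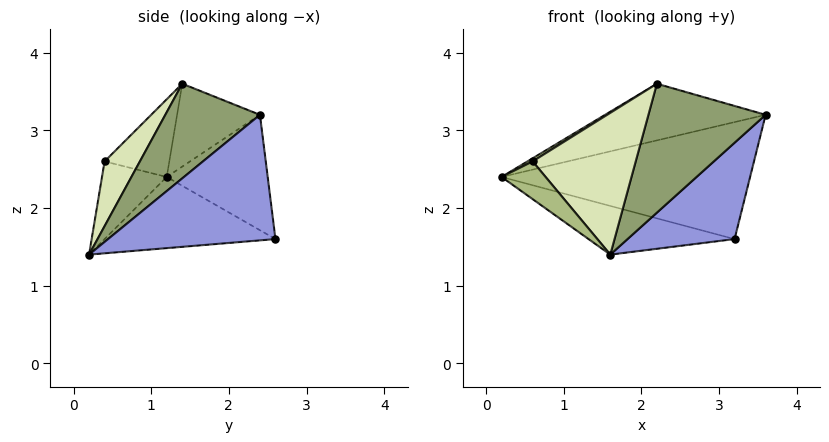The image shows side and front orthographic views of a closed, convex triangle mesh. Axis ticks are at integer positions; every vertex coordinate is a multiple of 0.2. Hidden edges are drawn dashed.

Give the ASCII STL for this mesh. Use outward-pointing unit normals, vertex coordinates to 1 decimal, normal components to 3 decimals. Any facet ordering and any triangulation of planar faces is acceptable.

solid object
 facet normal -0.368 0.907 0.205
  outer loop
   vertex 3.2 2.6 1.6
   vertex 0.2 1.2 2.4
   vertex 3.6 2.4 3.2
  endloop
 endfacet
 facet normal -0.383 0.327 -0.864
  outer loop
   vertex 3.2 2.6 1.6
   vertex 1.6 0.2 1.4
   vertex 0.2 1.2 2.4
  endloop
 endfacet
 facet normal 0.812 -0.519 -0.268
  outer loop
   vertex 3.2 2.6 1.6
   vertex 3.6 2.4 3.2
   vertex 1.6 0.2 1.4
  endloop
 endfacet
 facet normal -0.390 0.756 0.525
  outer loop
   vertex 2.2 1.4 3.6
   vertex 3.6 2.4 3.2
   vertex 0.2 1.2 2.4
  endloop
 endfacet
 facet normal 0.609 -0.754 0.245
  outer loop
   vertex 2.2 1.4 3.6
   vertex 1.6 0.2 1.4
   vertex 3.6 2.4 3.2
  endloop
 endfacet
 facet normal -0.711 -0.483 -0.512
  outer loop
   vertex 0.6 0.4 2.6
   vertex 0.2 1.2 2.4
   vertex 1.6 0.2 1.4
  endloop
 endfacet
 facet normal -0.511 -0.041 0.859
  outer loop
   vertex 0.6 0.4 2.6
   vertex 2.2 1.4 3.6
   vertex 0.2 1.2 2.4
  endloop
 endfacet
 facet normal 0.298 -0.870 0.393
  outer loop
   vertex 0.6 0.4 2.6
   vertex 1.6 0.2 1.4
   vertex 2.2 1.4 3.6
  endloop
 endfacet
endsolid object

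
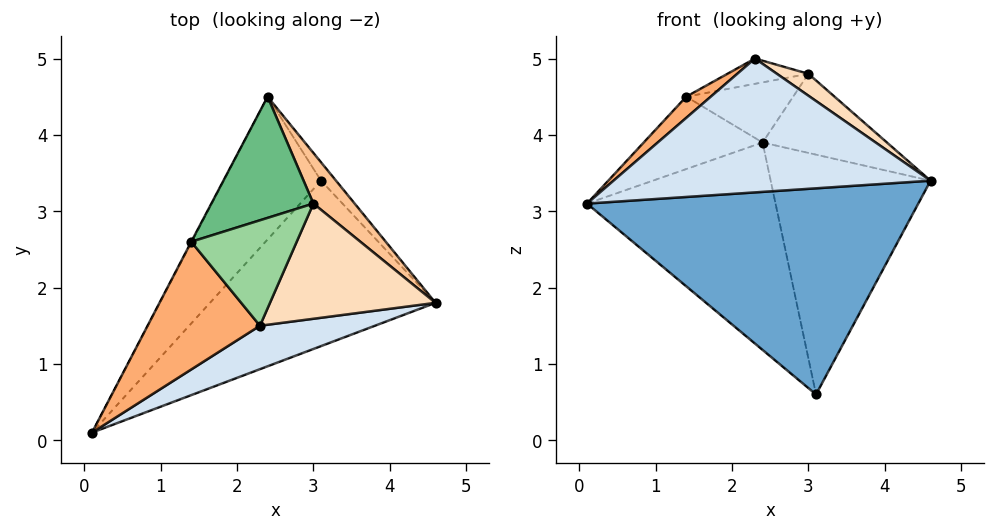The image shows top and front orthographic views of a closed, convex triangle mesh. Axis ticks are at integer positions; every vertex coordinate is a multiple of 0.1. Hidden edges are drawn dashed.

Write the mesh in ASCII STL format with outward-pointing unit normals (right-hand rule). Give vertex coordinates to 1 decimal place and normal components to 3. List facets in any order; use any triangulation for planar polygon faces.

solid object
 facet normal 0.319 -0.739 -0.593
  outer loop
   vertex 3.1 3.4 0.6
   vertex 4.6 1.8 3.4
   vertex 0.1 0.1 3.1
  endloop
 endfacet
 facet normal -0.809 0.484 -0.333
  outer loop
   vertex 3.1 3.4 0.6
   vertex 0.1 0.1 3.1
   vertex 2.4 4.5 3.9
  endloop
 endfacet
 facet normal 0.770 0.636 -0.049
  outer loop
   vertex 3.1 3.4 0.6
   vertex 2.4 4.5 3.9
   vertex 4.6 1.8 3.4
  endloop
 endfacet
 facet normal 0.321 -0.901 0.292
  outer loop
   vertex 2.3 1.5 5.0
   vertex 0.1 0.1 3.1
   vertex 4.6 1.8 3.4
  endloop
 endfacet
 facet normal -0.886 0.464 -0.006
  outer loop
   vertex 1.4 2.6 4.5
   vertex 2.4 4.5 3.9
   vertex 0.1 0.1 3.1
  endloop
 endfacet
 facet normal -0.599 -0.131 0.790
  outer loop
   vertex 1.4 2.6 4.5
   vertex 0.1 0.1 3.1
   vertex 2.3 1.5 5.0
  endloop
 endfacet
 facet normal 0.756 0.551 0.353
  outer loop
   vertex 3.0 3.1 4.8
   vertex 4.6 1.8 3.4
   vertex 2.4 4.5 3.9
  endloop
 endfacet
 facet normal 0.578 -0.153 0.802
  outer loop
   vertex 3.0 3.1 4.8
   vertex 2.3 1.5 5.0
   vertex 4.6 1.8 3.4
  endloop
 endfacet
 facet normal -0.293 0.425 0.856
  outer loop
   vertex 3.0 3.1 4.8
   vertex 2.4 4.5 3.9
   vertex 1.4 2.6 4.5
  endloop
 endfacet
 facet normal -0.247 0.226 0.942
  outer loop
   vertex 3.0 3.1 4.8
   vertex 1.4 2.6 4.5
   vertex 2.3 1.5 5.0
  endloop
 endfacet
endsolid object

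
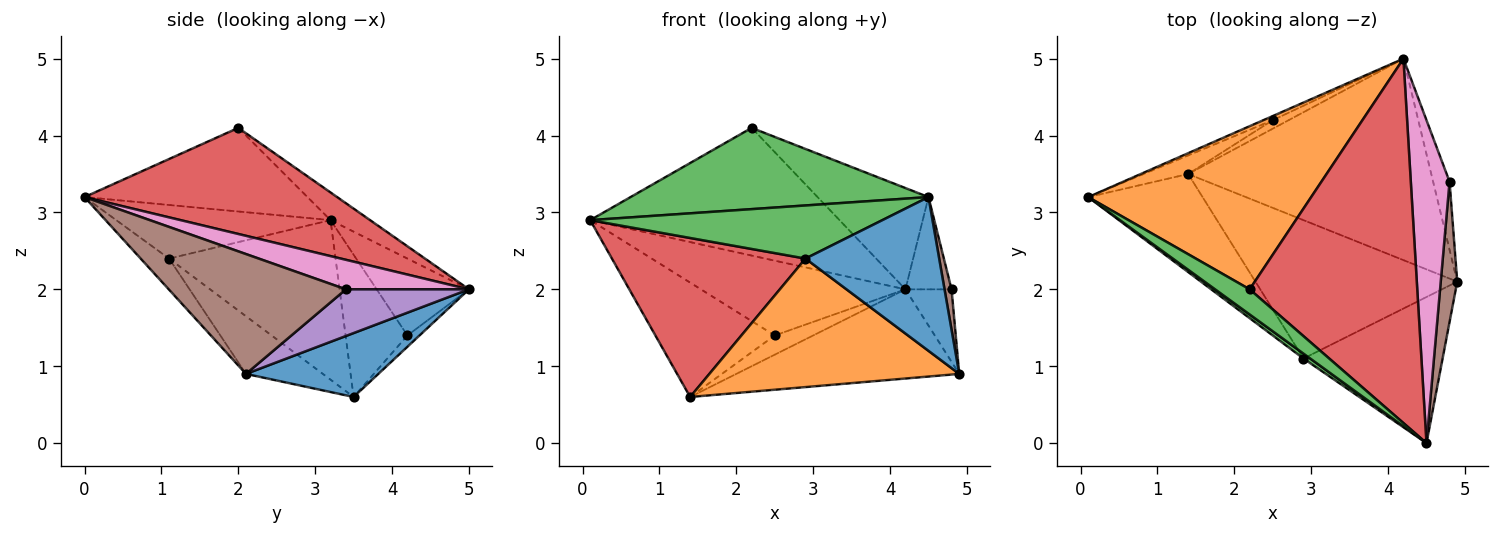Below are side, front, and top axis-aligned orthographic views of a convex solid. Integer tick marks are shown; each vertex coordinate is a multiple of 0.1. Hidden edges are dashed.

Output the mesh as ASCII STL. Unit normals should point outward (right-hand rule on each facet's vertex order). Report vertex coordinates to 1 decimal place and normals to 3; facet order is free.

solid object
 facet normal 0.234 0.394 -0.889
  outer loop
   vertex 1.4 3.5 0.6
   vertex 4.2 5.0 2.0
   vertex 4.9 2.1 0.9
  endloop
 endfacet
 facet normal -0.097 0.613 0.784
  outer loop
   vertex 2.2 2.0 4.1
   vertex 4.2 5.0 2.0
   vertex 0.1 3.2 2.9
  endloop
 endfacet
 facet normal -0.582 -0.777 0.241
  outer loop
   vertex 2.2 2.0 4.1
   vertex 0.1 3.2 2.9
   vertex 4.5 0.0 3.2
  endloop
 endfacet
 facet normal 0.521 0.229 0.823
  outer loop
   vertex 2.2 2.0 4.1
   vertex 4.5 0.0 3.2
   vertex 4.2 5.0 2.0
  endloop
 endfacet
 facet normal 0.889 0.333 -0.313
  outer loop
   vertex 4.8 3.4 2.0
   vertex 4.9 2.1 0.9
   vertex 4.2 5.0 2.0
  endloop
 endfacet
 facet normal 0.990 -0.039 0.136
  outer loop
   vertex 4.8 3.4 2.0
   vertex 4.5 0.0 3.2
   vertex 4.9 2.1 0.9
  endloop
 endfacet
 facet normal 0.591 0.222 0.776
  outer loop
   vertex 4.8 3.4 2.0
   vertex 4.2 5.0 2.0
   vertex 4.5 0.0 3.2
  endloop
 endfacet
 facet normal -0.411 0.910 -0.050
  outer loop
   vertex 2.5 4.2 1.4
   vertex 0.1 3.2 2.9
   vertex 4.2 5.0 2.0
  endloop
 endfacet
 facet normal -0.455 0.879 -0.143
  outer loop
   vertex 2.5 4.2 1.4
   vertex 1.4 3.5 0.6
   vertex 0.1 3.2 2.9
  endloop
 endfacet
 facet normal -0.276 0.879 -0.389
  outer loop
   vertex 2.5 4.2 1.4
   vertex 4.2 5.0 2.0
   vertex 1.4 3.5 0.6
  endloop
 endfacet
 facet normal -0.152 -0.717 -0.681
  outer loop
   vertex 2.9 1.1 2.4
   vertex 4.9 2.1 0.9
   vertex 4.5 0.0 3.2
  endloop
 endfacet
 facet normal -0.205 -0.666 -0.717
  outer loop
   vertex 2.9 1.1 2.4
   vertex 1.4 3.5 0.6
   vertex 4.9 2.1 0.9
  endloop
 endfacet
 facet normal -0.590 -0.804 0.074
  outer loop
   vertex 2.9 1.1 2.4
   vertex 4.5 0.0 3.2
   vertex 0.1 3.2 2.9
  endloop
 endfacet
 facet normal -0.591 -0.687 -0.423
  outer loop
   vertex 2.9 1.1 2.4
   vertex 0.1 3.2 2.9
   vertex 1.4 3.5 0.6
  endloop
 endfacet
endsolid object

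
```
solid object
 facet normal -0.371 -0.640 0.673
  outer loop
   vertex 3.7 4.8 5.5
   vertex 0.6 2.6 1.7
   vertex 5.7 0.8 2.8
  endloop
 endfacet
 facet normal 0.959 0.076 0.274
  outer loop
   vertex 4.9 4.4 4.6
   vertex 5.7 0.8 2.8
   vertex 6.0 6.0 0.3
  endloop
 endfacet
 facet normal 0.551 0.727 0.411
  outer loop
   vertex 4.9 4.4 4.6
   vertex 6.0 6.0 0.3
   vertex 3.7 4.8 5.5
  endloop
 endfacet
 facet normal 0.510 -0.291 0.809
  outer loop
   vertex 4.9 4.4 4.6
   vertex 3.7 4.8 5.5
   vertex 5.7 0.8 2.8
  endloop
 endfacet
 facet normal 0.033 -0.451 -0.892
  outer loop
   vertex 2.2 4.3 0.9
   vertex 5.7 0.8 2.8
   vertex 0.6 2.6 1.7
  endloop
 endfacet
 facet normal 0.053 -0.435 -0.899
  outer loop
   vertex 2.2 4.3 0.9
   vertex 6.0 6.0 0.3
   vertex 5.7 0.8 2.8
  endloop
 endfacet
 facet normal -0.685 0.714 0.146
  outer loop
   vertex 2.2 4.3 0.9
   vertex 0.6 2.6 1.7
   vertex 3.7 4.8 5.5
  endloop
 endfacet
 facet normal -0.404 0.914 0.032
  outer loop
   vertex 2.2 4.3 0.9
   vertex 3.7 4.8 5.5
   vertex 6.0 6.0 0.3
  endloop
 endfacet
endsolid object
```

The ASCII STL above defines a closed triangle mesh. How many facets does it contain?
8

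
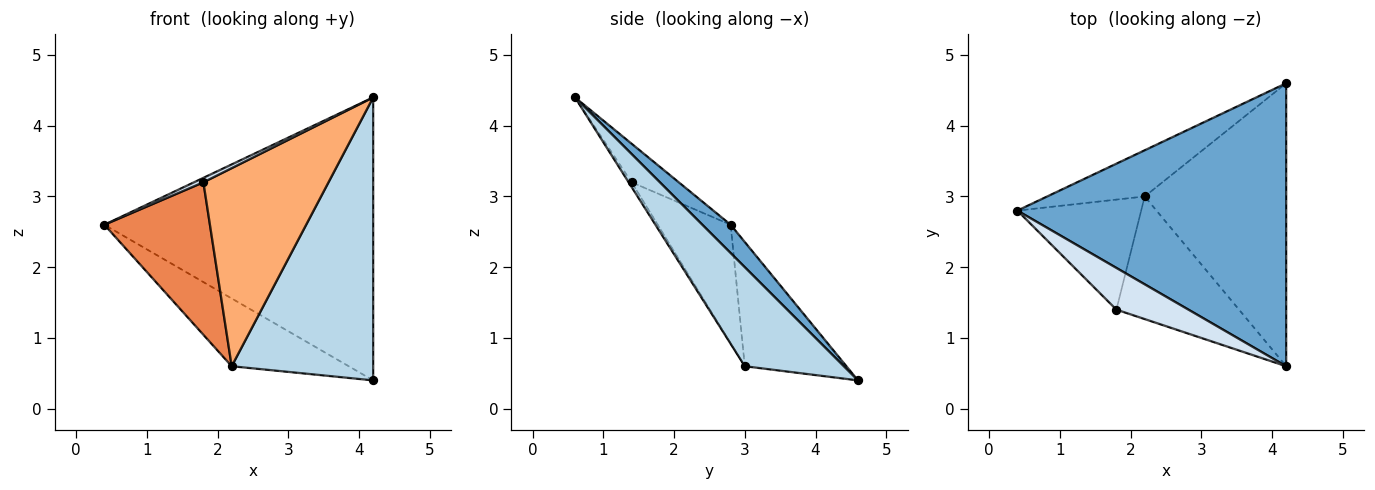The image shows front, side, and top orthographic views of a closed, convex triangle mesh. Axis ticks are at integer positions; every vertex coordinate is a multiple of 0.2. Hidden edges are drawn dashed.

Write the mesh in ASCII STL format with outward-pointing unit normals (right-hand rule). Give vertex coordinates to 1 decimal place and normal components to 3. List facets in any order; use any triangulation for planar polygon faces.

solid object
 facet normal 0.074 0.705 0.705
  outer loop
   vertex 4.2 4.6 0.4
   vertex 0.4 2.8 2.6
   vertex 4.2 0.6 4.4
  endloop
 endfacet
 facet normal -0.583 0.671 -0.457
  outer loop
   vertex 2.2 3.0 0.6
   vertex 0.4 2.8 2.6
   vertex 4.2 4.6 0.4
  endloop
 endfacet
 facet normal 0.444 -0.634 -0.634
  outer loop
   vertex 2.2 3.0 0.6
   vertex 4.2 4.6 0.4
   vertex 4.2 0.6 4.4
  endloop
 endfacet
 facet normal -0.470 -0.094 0.878
  outer loop
   vertex 1.8 1.4 3.2
   vertex 4.2 0.6 4.4
   vertex 0.4 2.8 2.6
  endloop
 endfacet
 facet normal -0.489 -0.707 -0.511
  outer loop
   vertex 1.8 1.4 3.2
   vertex 0.4 2.8 2.6
   vertex 2.2 3.0 0.6
  endloop
 endfacet
 facet normal -0.020 -0.850 -0.526
  outer loop
   vertex 1.8 1.4 3.2
   vertex 2.2 3.0 0.6
   vertex 4.2 0.6 4.4
  endloop
 endfacet
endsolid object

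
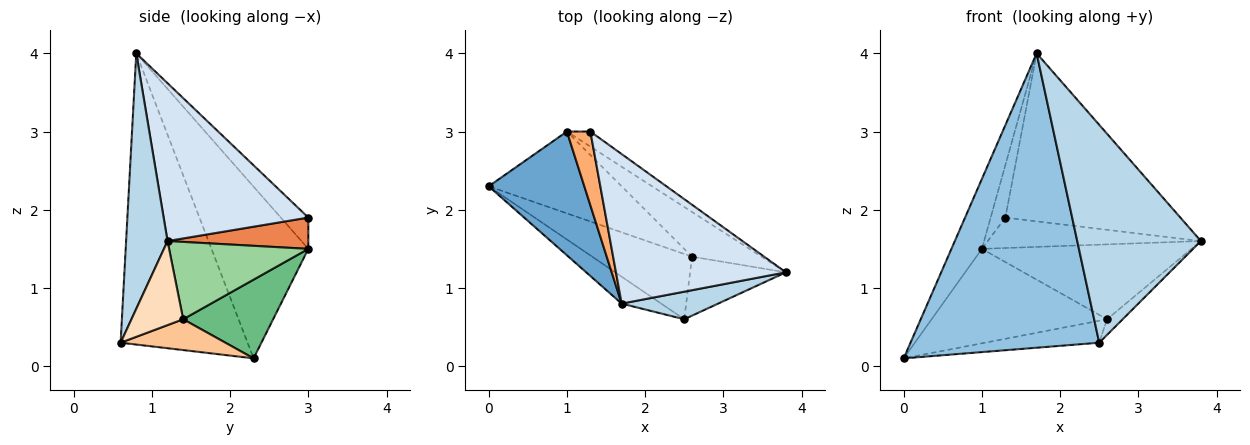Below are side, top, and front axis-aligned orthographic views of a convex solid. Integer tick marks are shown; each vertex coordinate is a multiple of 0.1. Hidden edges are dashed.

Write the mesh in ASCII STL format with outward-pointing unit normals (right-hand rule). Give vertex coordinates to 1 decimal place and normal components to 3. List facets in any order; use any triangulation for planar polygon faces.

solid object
 facet normal -0.842 0.265 0.469
  outer loop
   vertex 1.0 3.0 1.5
   vertex 0.0 2.3 0.1
   vertex 1.7 0.8 4.0
  endloop
 endfacet
 facet normal -0.557 -0.827 -0.076
  outer loop
   vertex 2.5 0.6 0.3
   vertex 1.7 0.8 4.0
   vertex 0.0 2.3 0.1
  endloop
 endfacet
 facet normal 0.315 -0.941 0.119
  outer loop
   vertex 2.5 0.6 0.3
   vertex 3.8 1.2 1.6
   vertex 1.7 0.8 4.0
  endloop
 endfacet
 facet normal 0.525 0.636 0.566
  outer loop
   vertex 1.3 3.0 1.9
   vertex 1.7 0.8 4.0
   vertex 3.8 1.2 1.6
  endloop
 endfacet
 facet normal 0.509 0.771 -0.382
  outer loop
   vertex 1.3 3.0 1.9
   vertex 3.8 1.2 1.6
   vertex 1.0 3.0 1.5
  endloop
 endfacet
 facet normal -0.736 0.393 0.552
  outer loop
   vertex 1.3 3.0 1.9
   vertex 1.0 3.0 1.5
   vertex 1.7 0.8 4.0
  endloop
 endfacet
 facet normal 0.281 0.306 -0.910
  outer loop
   vertex 2.6 1.4 0.6
   vertex 2.5 0.6 0.3
   vertex 0.0 2.3 0.1
  endloop
 endfacet
 facet normal 0.647 0.196 -0.737
  outer loop
   vertex 2.6 1.4 0.6
   vertex 3.8 1.2 1.6
   vertex 2.5 0.6 0.3
  endloop
 endfacet
 facet normal 0.361 0.705 -0.611
  outer loop
   vertex 2.6 1.4 0.6
   vertex 0.0 2.3 0.1
   vertex 1.0 3.0 1.5
  endloop
 endfacet
 facet normal 0.495 0.746 -0.445
  outer loop
   vertex 2.6 1.4 0.6
   vertex 1.0 3.0 1.5
   vertex 3.8 1.2 1.6
  endloop
 endfacet
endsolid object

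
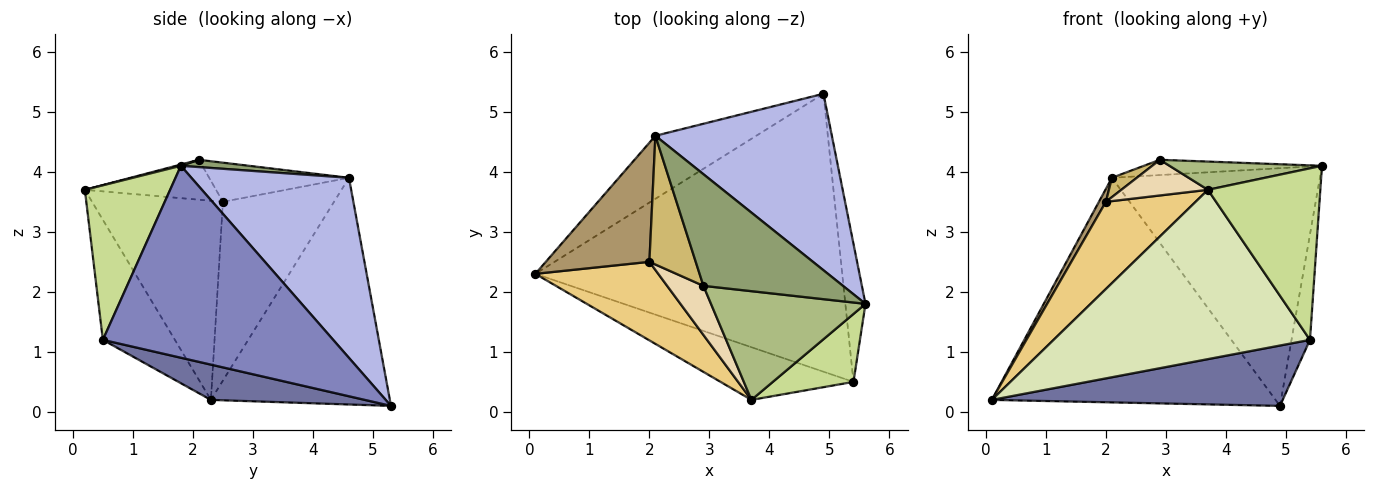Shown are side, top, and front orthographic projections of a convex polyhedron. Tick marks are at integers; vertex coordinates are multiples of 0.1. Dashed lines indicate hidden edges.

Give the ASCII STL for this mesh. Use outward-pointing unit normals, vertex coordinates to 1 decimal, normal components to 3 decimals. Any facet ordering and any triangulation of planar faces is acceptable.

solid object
 facet normal 0.112 -0.211 -0.971
  outer loop
   vertex 5.4 0.5 1.2
   vertex 0.1 2.3 0.2
   vertex 4.9 5.3 0.1
  endloop
 endfacet
 facet normal 0.991 0.079 -0.104
  outer loop
   vertex 5.4 0.5 1.2
   vertex 4.9 5.3 0.1
   vertex 5.6 1.8 4.1
  endloop
 endfacet
 facet normal -0.519 0.823 -0.231
  outer loop
   vertex 2.1 4.6 3.9
   vertex 4.9 5.3 0.1
   vertex 0.1 2.3 0.2
  endloop
 endfacet
 facet normal 0.520 0.686 0.509
  outer loop
   vertex 2.1 4.6 3.9
   vertex 5.6 1.8 4.1
   vertex 4.9 5.3 0.1
  endloop
 endfacet
 facet normal 0.052 0.135 0.989
  outer loop
   vertex 2.1 4.6 3.9
   vertex 2.9 2.1 4.2
   vertex 5.6 1.8 4.1
  endloop
 endfacet
 facet normal 0.008 -0.251 0.968
  outer loop
   vertex 3.7 0.2 3.7
   vertex 5.6 1.8 4.1
   vertex 2.9 2.1 4.2
  endloop
 endfacet
 facet normal 0.576 -0.760 0.301
  outer loop
   vertex 3.7 0.2 3.7
   vertex 5.4 0.5 1.2
   vertex 5.6 1.8 4.1
  endloop
 endfacet
 facet normal -0.259 -0.922 -0.287
  outer loop
   vertex 3.7 0.2 3.7
   vertex 0.1 2.3 0.2
   vertex 5.4 0.5 1.2
  endloop
 endfacet
 facet normal -0.864 -0.054 0.501
  outer loop
   vertex 2.0 2.5 3.5
   vertex 2.1 4.6 3.9
   vertex 0.1 2.3 0.2
  endloop
 endfacet
 facet normal -0.641 -0.114 0.759
  outer loop
   vertex 2.0 2.5 3.5
   vertex 2.9 2.1 4.2
   vertex 2.1 4.6 3.9
  endloop
 endfacet
 facet normal -0.735 -0.504 0.454
  outer loop
   vertex 2.0 2.5 3.5
   vertex 0.1 2.3 0.2
   vertex 3.7 0.2 3.7
  endloop
 endfacet
 facet normal -0.665 -0.439 0.604
  outer loop
   vertex 2.0 2.5 3.5
   vertex 3.7 0.2 3.7
   vertex 2.9 2.1 4.2
  endloop
 endfacet
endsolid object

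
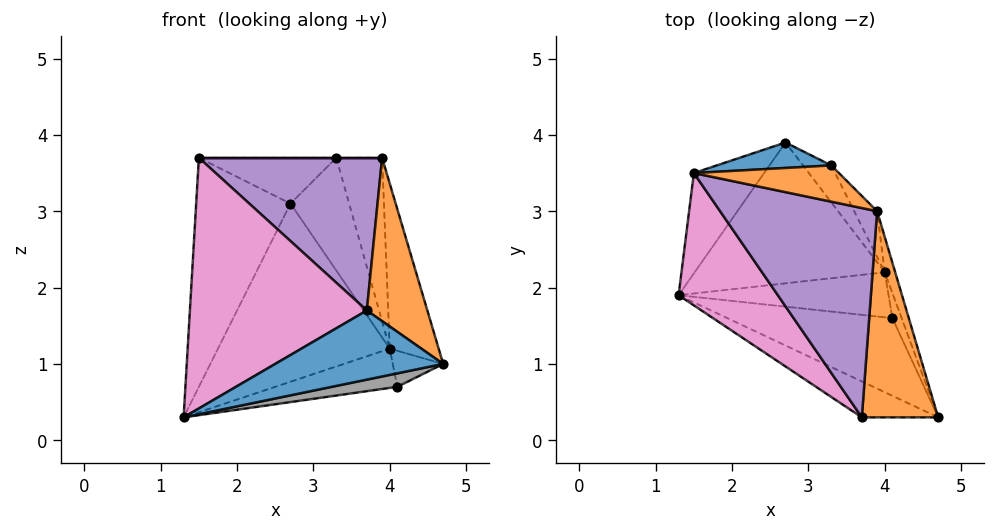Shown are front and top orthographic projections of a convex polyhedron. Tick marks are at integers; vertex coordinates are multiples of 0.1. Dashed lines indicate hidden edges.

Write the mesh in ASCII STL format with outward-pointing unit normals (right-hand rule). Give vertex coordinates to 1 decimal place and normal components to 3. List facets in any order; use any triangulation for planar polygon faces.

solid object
 facet normal -0.307 -0.845 -0.439
  outer loop
   vertex 3.7 0.3 1.7
   vertex 1.3 1.9 0.3
   vertex 4.7 0.3 1.0
  endloop
 endfacet
 facet normal 0.481 -0.545 0.687
  outer loop
   vertex 3.7 0.3 1.7
   vertex 4.7 0.3 1.0
   vertex 3.9 3.0 3.7
  endloop
 endfacet
 facet normal 0.119 0.779 -0.616
  outer loop
   vertex 4.0 2.2 1.2
   vertex 1.3 1.9 0.3
   vertex 2.7 3.9 3.1
  endloop
 endfacet
 facet normal 0.933 0.352 -0.075
  outer loop
   vertex 4.0 2.2 1.2
   vertex 3.9 3.0 3.7
   vertex 4.7 0.3 1.0
  endloop
 endfacet
 facet normal -0.122 -0.585 0.802
  outer loop
   vertex 1.5 3.5 3.7
   vertex 3.7 0.3 1.7
   vertex 3.9 3.0 3.7
  endloop
 endfacet
 facet normal -0.451 0.817 -0.358
  outer loop
   vertex 1.5 3.5 3.7
   vertex 2.7 3.9 3.1
   vertex 1.3 1.9 0.3
  endloop
 endfacet
 facet normal -0.653 -0.670 0.354
  outer loop
   vertex 1.5 3.5 3.7
   vertex 1.3 1.9 0.3
   vertex 3.7 0.3 1.7
  endloop
 endfacet
 facet normal 0.122 -0.170 -0.978
  outer loop
   vertex 4.1 1.6 0.7
   vertex 4.7 0.3 1.0
   vertex 1.3 1.9 0.3
  endloop
 endfacet
 facet normal 0.175 0.647 -0.742
  outer loop
   vertex 4.1 1.6 0.7
   vertex 1.3 1.9 0.3
   vertex 4.0 2.2 1.2
  endloop
 endfacet
 facet normal 0.900 0.358 -0.249
  outer loop
   vertex 4.1 1.6 0.7
   vertex 4.0 2.2 1.2
   vertex 4.7 0.3 1.0
  endloop
 endfacet
 facet normal -0.049 0.873 0.485
  outer loop
   vertex 3.3 3.6 3.7
   vertex 2.7 3.9 3.1
   vertex 1.5 3.5 3.7
  endloop
 endfacet
 facet normal 0.000 0.000 1.000
  outer loop
   vertex 3.3 3.6 3.7
   vertex 1.5 3.5 3.7
   vertex 3.9 3.0 3.7
  endloop
 endfacet
 facet normal 0.618 0.747 -0.245
  outer loop
   vertex 3.3 3.6 3.7
   vertex 4.0 2.2 1.2
   vertex 2.7 3.9 3.1
  endloop
 endfacet
 facet normal 0.694 0.694 -0.194
  outer loop
   vertex 3.3 3.6 3.7
   vertex 3.9 3.0 3.7
   vertex 4.0 2.2 1.2
  endloop
 endfacet
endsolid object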